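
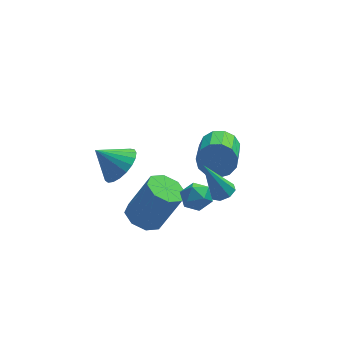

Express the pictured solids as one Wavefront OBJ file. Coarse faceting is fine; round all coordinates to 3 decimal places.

v -1.987 -1.316 -2.896
v -1.459 -0.74 -3.146
v -0.586 -0.788 -1.414
v -1.113 -1.364 -1.164
v -1.973 -0.496 -2.88
v -1.099 -0.544 -1.149
v -2.494 -0.733 -2.624
v -1.621 -0.78 -0.892
v -2.719 -1.311 -2.527
v -1.845 -1.358 -0.795
v -2.514 -1.892 -2.646
v -1.641 -1.94 -0.914
v -2.001 -2.136 -2.911
v -1.127 -2.184 -1.18
v -1.479 -1.9 -3.168
v -0.606 -1.947 -1.436
v -1.255 -1.322 -3.265
v -0.381 -1.369 -1.533
v -2.608 0.863 -1.727
v -2.046 0.576 -1.058
v -3.552 1.097 -0.833
v -1.967 0.95 -1.073
v -2 1.309 -1.201
v -2.137 1.591 -1.42
v -2.356 1.747 -1.692
v -2.619 1.75 -1.97
v -2.88 1.6 -2.206
v -3.094 1.323 -2.359
v -3.224 0.966 -2.403
v -3.247 0.591 -2.33
v -3.161 0.263 -2.153
v -2.978 0.039 -1.902
v -2.732 -0.042 -1.621
v -2.464 0.033 -1.358
v -2.222 0.252 -1.159
v -0.642 -1.671 -1.147
v -0.278 -1.395 -1.655
v 0.178 -2.385 -0.945
v 0.542 -2.109 -1.453
v 0.428 -1.752 -0.882
v -0.079 -1.311 -1.006
v -0.021 -2.469 -1.594
v -0.528 -2.028 -1.718
v 0.106 -1.889 -1.931
v 0.384 -1.445 -1.491
v -0.484 -2.335 -1.109
v -0.206 -1.891 -0.669
v 0.778 -2.951 -0.03
v 1.215 -2.728 0.144
v 0.062 -2.749 1.51
v 0.959 -2.464 -0.009
v 0.598 -2.485 -0.175
v 0.342 -2.779 -0.255
v 0.342 -3.174 -0.204
v 0.597 -3.438 -0.05
v 0.958 -3.417 0.115
v 1.214 -3.123 0.196
v 1.58 2.582 -2.781
v 2.193 2.706 -2.236
v 1.793 0.982 -1.393
v 1.18 0.858 -1.939
v 1.808 2.889 -2.045
v 1.408 1.165 -1.202
v 1.35 2.975 -2.087
v 0.95 1.251 -1.245
v 0.965 2.935 -2.35
v 0.565 1.211 -1.508
v 0.776 2.784 -2.75
v 0.376 1.06 -1.908
v 0.841 2.568 -3.16
v 0.442 0.844 -2.317
v 1.142 2.357 -3.449
v 0.742 0.633 -2.607
v 1.581 2.217 -3.527
v 1.181 0.493 -2.684
v 2.02 2.193 -3.368
v 1.62 0.469 -2.525
v 2.32 2.293 -3.022
v 1.92 0.569 -2.18
v 2.384 2.484 -2.6
v 1.984 0.76 -1.758
f 2 1 5
f 2 5 3
f 3 5 6
f 3 6 4
f 5 1 7
f 5 7 6
f 6 7 8
f 6 8 4
f 7 1 9
f 7 9 8
f 8 9 10
f 8 10 4
f 9 1 11
f 9 11 10
f 10 11 12
f 10 12 4
f 11 1 13
f 11 13 12
f 12 13 14
f 12 14 4
f 13 1 15
f 13 15 14
f 14 15 16
f 14 16 4
f 15 1 17
f 15 17 16
f 16 17 18
f 16 18 4
f 17 1 2
f 17 2 18
f 18 2 3
f 18 3 4
f 20 19 22
f 20 22 21
f 22 19 23
f 22 23 21
f 23 19 24
f 23 24 21
f 24 19 25
f 24 25 21
f 25 19 26
f 25 26 21
f 26 19 27
f 26 27 21
f 27 19 28
f 27 28 21
f 28 19 29
f 28 29 21
f 29 19 30
f 29 30 21
f 30 19 31
f 30 31 21
f 31 19 32
f 31 32 21
f 32 19 33
f 32 33 21
f 33 19 34
f 33 34 21
f 34 19 35
f 34 35 21
f 35 19 20
f 35 20 21
f 36 47 41
f 36 41 37
f 36 37 43
f 36 43 46
f 36 46 47
f 37 41 45
f 41 47 40
f 47 46 38
f 46 43 42
f 43 37 44
f 39 45 40
f 39 40 38
f 39 38 42
f 39 42 44
f 39 44 45
f 40 45 41
f 38 40 47
f 42 38 46
f 44 42 43
f 45 44 37
f 49 48 51
f 49 51 50
f 51 48 52
f 51 52 50
f 52 48 53
f 52 53 50
f 53 48 54
f 53 54 50
f 54 48 55
f 54 55 50
f 55 48 56
f 55 56 50
f 56 48 57
f 56 57 50
f 57 48 49
f 57 49 50
f 59 58 62
f 59 62 60
f 60 62 63
f 60 63 61
f 62 58 64
f 62 64 63
f 63 64 65
f 63 65 61
f 64 58 66
f 64 66 65
f 65 66 67
f 65 67 61
f 66 58 68
f 66 68 67
f 67 68 69
f 67 69 61
f 68 58 70
f 68 70 69
f 69 70 71
f 69 71 61
f 70 58 72
f 70 72 71
f 71 72 73
f 71 73 61
f 72 58 74
f 72 74 73
f 73 74 75
f 73 75 61
f 74 58 76
f 74 76 75
f 75 76 77
f 75 77 61
f 76 58 78
f 76 78 77
f 77 78 79
f 77 79 61
f 78 58 80
f 78 80 79
f 79 80 81
f 79 81 61
f 80 58 59
f 80 59 81
f 81 59 60
f 81 60 61



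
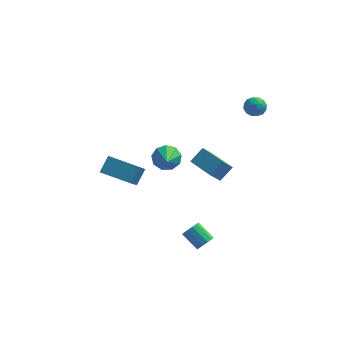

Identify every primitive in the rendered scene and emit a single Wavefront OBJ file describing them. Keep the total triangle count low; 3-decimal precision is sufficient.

v -4.441 3.524 -4.404
v -4.516 2.149 -3.095
v -4.113 4.246 -3.627
v -4.187 2.871 -2.318
v -2.733 3.109 -4.742
v -2.807 1.734 -3.433
v -2.404 3.831 -3.965
v -2.479 2.456 -2.656
v -0.449 -0.992 1.163
v 0.24 -1.069 0.854
v -0.171 -2.588 2.177
v 0.271 -0.787 1.289
v -0.035 -0.601 1.666
v -0.535 -0.598 1.808
v -0.995 -0.78 1.648
v -1.2 -1.062 1.261
v -1.053 -1.31 0.829
v -0.624 -1.411 0.553
v -0.113 -1.315 0.563
v 1.73 -2.318 -4.202
v 2.056 -1.9 -4.102
v 1.216 -1.403 -3.439
v 0.89 -1.822 -3.538
v 1.9 -1.828 -4.353
v 1.06 -1.332 -3.69
v 1.69 -1.913 -4.556
v 0.849 -1.416 -3.893
v 1.492 -2.126 -4.647
v 0.652 -1.63 -3.984
v 1.371 -2.4 -4.596
v 0.53 -1.904 -3.933
v 1.363 -2.648 -4.42
v 0.522 -2.152 -3.757
v 1.472 -2.792 -4.175
v 0.631 -2.295 -3.512
v 1.663 -2.785 -3.938
v 0.822 -2.288 -3.275
v 1.875 -2.63 -3.785
v 1.035 -2.133 -3.122
v 2.041 -2.376 -3.764
v 1.201 -1.879 -3.101
v 2.109 -2.104 -3.882
v 1.269 -1.607 -3.219
v 2.262 -1.041 -0.228
v 1.832 -1.516 0.527
v 1.092 0.064 -0.201
v 0.661 -0.411 0.554
v 2.799 -0.489 0.426
v 2.368 -0.964 1.181
v 1.628 0.616 0.453
v 1.198 0.141 1.208
v 3.309 3.902 2.324
v 3.847 3.648 2.563
v 3.033 2.972 1.957
v 3.571 2.718 2.196
v 3.108 2.92 2.592
v 3.279 3.495 2.818
v 3.601 3.125 1.702
v 3.772 3.7 1.928
v 4.028 3.168 2.179
v 3.723 3.041 2.729
v 3.157 3.579 1.791
v 2.852 3.452 2.341
v 3.602 3.857 2.476
v 3.278 2.763 2.044
v 3.006 2.882 2.277
v 3.322 2.733 2.418
v 3.268 3.767 2.626
v 3.584 3.618 2.766
v 3.15 3.19 2.783
v 3.296 3.002 1.754
v 3.612 2.853 1.894
v 3.558 3.887 2.102
v 3.874 3.738 2.243
v 3.73 3.43 1.737
v 4.025 3.425 2.391
v 3.862 2.878 2.175
v 3.88 3.117 1.884
v 3.98 3.456 2.017
v 3.845 3.351 2.714
v 3.683 2.804 2.498
v 3.411 2.923 2.731
v 3.511 3.261 2.864
v 3.952 3.068 2.488
v 3.197 3.816 2.022
v 3.035 3.269 1.806
v 3.369 3.359 1.656
v 3.469 3.697 1.789
v 3.018 3.742 2.345
v 2.855 3.195 2.129
v 2.9 3.164 2.503
v 3 3.503 2.636
v 2.928 3.552 2.032
f 2 4 1
f 5 2 1
f 1 4 3
f 3 5 1
f 2 8 4
f 6 2 5
f 6 8 2
f 4 8 3
f 7 5 3
f 3 8 7
f 7 6 5
f 8 6 7
f 10 9 12
f 10 12 11
f 12 9 13
f 12 13 11
f 13 9 14
f 13 14 11
f 14 9 15
f 14 15 11
f 15 9 16
f 15 16 11
f 16 9 17
f 16 17 11
f 17 9 18
f 17 18 11
f 18 9 19
f 18 19 11
f 19 9 10
f 19 10 11
f 21 20 24
f 21 24 22
f 22 24 25
f 22 25 23
f 24 20 26
f 24 26 25
f 25 26 27
f 25 27 23
f 26 20 28
f 26 28 27
f 27 28 29
f 27 29 23
f 28 20 30
f 28 30 29
f 29 30 31
f 29 31 23
f 30 20 32
f 30 32 31
f 31 32 33
f 31 33 23
f 32 20 34
f 32 34 33
f 33 34 35
f 33 35 23
f 34 20 36
f 34 36 35
f 35 36 37
f 35 37 23
f 36 20 38
f 36 38 37
f 37 38 39
f 37 39 23
f 38 20 40
f 38 40 39
f 39 40 41
f 39 41 23
f 40 20 42
f 40 42 41
f 41 42 43
f 41 43 23
f 42 20 21
f 42 21 43
f 43 21 22
f 43 22 23
f 45 47 44
f 48 45 44
f 44 47 46
f 46 48 44
f 45 51 47
f 49 45 48
f 49 51 45
f 47 51 46
f 50 48 46
f 46 51 50
f 50 49 48
f 51 49 50
f 52 89 68
f 89 63 92
f 68 92 57
f 89 92 68
f 52 68 64
f 68 57 69
f 64 69 53
f 68 69 64
f 52 64 73
f 64 53 74
f 73 74 59
f 64 74 73
f 52 73 85
f 73 59 88
f 85 88 62
f 73 88 85
f 52 85 89
f 85 62 93
f 89 93 63
f 85 93 89
f 53 69 80
f 69 57 83
f 80 83 61
f 69 83 80
f 57 92 70
f 92 63 91
f 70 91 56
f 92 91 70
f 63 93 90
f 93 62 86
f 90 86 54
f 93 86 90
f 62 88 87
f 88 59 75
f 87 75 58
f 88 75 87
f 59 74 79
f 74 53 76
f 79 76 60
f 74 76 79
f 55 81 67
f 81 61 82
f 67 82 56
f 81 82 67
f 55 67 65
f 67 56 66
f 65 66 54
f 67 66 65
f 55 65 72
f 65 54 71
f 72 71 58
f 65 71 72
f 55 72 77
f 72 58 78
f 77 78 60
f 72 78 77
f 55 77 81
f 77 60 84
f 81 84 61
f 77 84 81
f 56 82 70
f 82 61 83
f 70 83 57
f 82 83 70
f 54 66 90
f 66 56 91
f 90 91 63
f 66 91 90
f 58 71 87
f 71 54 86
f 87 86 62
f 71 86 87
f 60 78 79
f 78 58 75
f 79 75 59
f 78 75 79
f 61 84 80
f 84 60 76
f 80 76 53
f 84 76 80



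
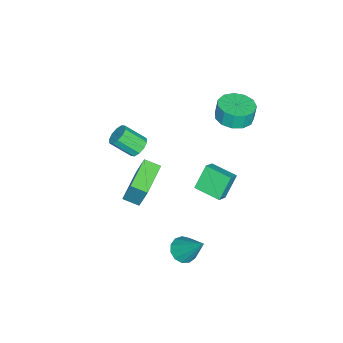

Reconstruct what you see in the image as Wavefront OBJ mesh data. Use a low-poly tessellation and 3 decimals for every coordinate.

v 2.993 2.536 -2.367
v 3.764 2.333 -2.428
v 3.447 3.784 -0.753
v 3.707 2.695 -2.691
v 3.422 3.006 -2.851
v 3.002 3.168 -2.858
v 2.578 3.129 -2.709
v 2.286 2.902 -2.451
v 2.218 2.559 -2.166
v 2.396 2.209 -1.946
v 2.764 1.962 -1.859
v 3.204 1.898 -1.933
v 3.577 2.036 -2.145
v -0.299 -1.415 -0.489
v -0.04 -0.828 1.193
v -0.364 -0.507 -0.795
v -0.105 0.079 0.887
v 1.685 -1.379 -0.807
v 1.944 -0.793 0.875
v 1.62 -0.472 -1.113
v 1.879 0.115 0.569
v -1.389 -1.683 0.585
v -1.083 -1.245 1.005
v -0.824 -2.359 1.976
v -1.131 -2.797 1.555
v -1.491 -1.255 1.103
v -1.233 -2.369 2.074
v -1.861 -1.428 1.003
v -1.603 -2.542 1.973
v -2.05 -1.699 0.743
v -1.792 -2.813 1.714
v -1.987 -1.963 0.422
v -1.729 -3.077 1.393
v -1.696 -2.121 0.164
v -1.437 -3.235 1.135
v -1.287 -2.111 0.066
v -1.029 -3.225 1.037
v -0.917 -1.938 0.167
v -0.659 -3.052 1.137
v -0.728 -1.667 0.426
v -0.47 -2.781 1.397
v -0.791 -1.403 0.747
v -0.533 -2.517 1.718
v -3.855 2.758 2.551
v -3.228 1.929 2.703
v -3.338 2.034 3.722
v -3.965 2.862 3.569
v -2.876 2.405 2.693
v -2.986 2.509 3.711
v -2.835 2.992 2.637
v -2.945 3.097 3.656
v -3.118 3.505 2.554
v -3.228 3.61 3.572
v -3.635 3.781 2.469
v -3.745 3.886 3.488
v -4.221 3.732 2.411
v -4.331 3.836 3.43
v -4.692 3.373 2.397
v -4.802 3.478 3.416
v -4.896 2.819 2.432
v -5.006 2.924 3.45
v -4.77 2.246 2.504
v -4.881 2.35 3.523
v -4.354 1.835 2.591
v -4.464 1.939 3.61
v -3.779 1.717 2.666
v -3.889 1.821 3.684
v 0.9 3.248 3.419
v 1.582 3.168 3.903
v 1.19 4.679 3.246
v 1.872 4.599 3.73
v 1.708 2.941 2.23
v 2.39 2.861 2.714
v 1.998 4.372 2.057
v 2.68 4.292 2.541
f 2 1 4
f 2 4 3
f 4 1 5
f 4 5 3
f 5 1 6
f 5 6 3
f 6 1 7
f 6 7 3
f 7 1 8
f 7 8 3
f 8 1 9
f 8 9 3
f 9 1 10
f 9 10 3
f 10 1 11
f 10 11 3
f 11 1 12
f 11 12 3
f 12 1 13
f 12 13 3
f 13 1 2
f 13 2 3
f 15 17 14
f 18 15 14
f 14 17 16
f 16 18 14
f 15 21 17
f 19 15 18
f 19 21 15
f 17 21 16
f 20 18 16
f 16 21 20
f 20 19 18
f 21 19 20
f 23 22 26
f 23 26 24
f 24 26 27
f 24 27 25
f 26 22 28
f 26 28 27
f 27 28 29
f 27 29 25
f 28 22 30
f 28 30 29
f 29 30 31
f 29 31 25
f 30 22 32
f 30 32 31
f 31 32 33
f 31 33 25
f 32 22 34
f 32 34 33
f 33 34 35
f 33 35 25
f 34 22 36
f 34 36 35
f 35 36 37
f 35 37 25
f 36 22 38
f 36 38 37
f 37 38 39
f 37 39 25
f 38 22 40
f 38 40 39
f 39 40 41
f 39 41 25
f 40 22 42
f 40 42 41
f 41 42 43
f 41 43 25
f 42 22 23
f 42 23 43
f 43 23 24
f 43 24 25
f 45 44 48
f 45 48 46
f 46 48 49
f 46 49 47
f 48 44 50
f 48 50 49
f 49 50 51
f 49 51 47
f 50 44 52
f 50 52 51
f 51 52 53
f 51 53 47
f 52 44 54
f 52 54 53
f 53 54 55
f 53 55 47
f 54 44 56
f 54 56 55
f 55 56 57
f 55 57 47
f 56 44 58
f 56 58 57
f 57 58 59
f 57 59 47
f 58 44 60
f 58 60 59
f 59 60 61
f 59 61 47
f 60 44 62
f 60 62 61
f 61 62 63
f 61 63 47
f 62 44 64
f 62 64 63
f 63 64 65
f 63 65 47
f 64 44 66
f 64 66 65
f 65 66 67
f 65 67 47
f 66 44 45
f 66 45 67
f 67 45 46
f 67 46 47
f 69 71 68
f 72 69 68
f 68 71 70
f 70 72 68
f 69 75 71
f 73 69 72
f 73 75 69
f 71 75 70
f 74 72 70
f 70 75 74
f 74 73 72
f 75 73 74



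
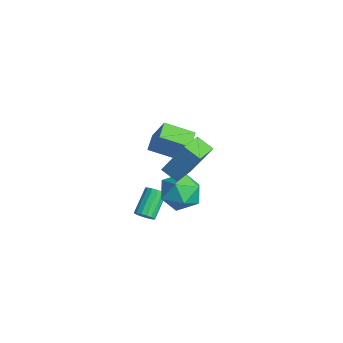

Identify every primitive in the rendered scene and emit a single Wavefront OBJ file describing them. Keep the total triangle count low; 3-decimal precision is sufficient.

v 0.922 -3.286 2.805
v 1.481 -2.337 4.639
v 1.665 -2.757 2.305
v 2.224 -1.807 4.139
v 1.896 -4.393 3.081
v 2.455 -3.443 4.915
v 2.639 -3.863 2.581
v 3.198 -2.914 4.415
v -3.364 -1.358 -0.928
v -4.083 -2.807 -0.235
v -4.184 -0.768 -0.546
v -4.903 -2.217 0.147
v -2.397 -1.063 0.693
v -3.116 -2.512 1.386
v -3.217 -0.473 1.075
v -3.936 -1.922 1.768
v 0.331 -2.952 0.648
v 1.068 -2.778 -0.295
v 1.832 -3.642 1.695
v 2.569 -3.468 0.752
v 2.108 -2.519 1.342
v 1.18 -2.092 0.694
v 1.72 -4.328 0.706
v 0.792 -3.901 0.058
v 1.927 -3.629 -0.259
v 2.166 -2.511 0.134
v 0.734 -3.909 1.266
v 0.973 -2.791 1.659
v -1.301 -4.076 -3.095
v -0.87 -3.687 -3.095
v -1.749 -2.715 -2.045
v -2.179 -3.104 -2.045
v -1.05 -3.605 -3.322
v -1.929 -2.632 -2.271
v -1.296 -3.649 -3.487
v -2.175 -2.676 -2.436
v -1.544 -3.807 -3.548
v -2.423 -2.835 -2.497
v -1.726 -4.038 -3.487
v -2.605 -3.065 -2.436
v -1.795 -4.278 -3.322
v -2.674 -3.306 -2.271
v -1.731 -4.465 -3.095
v -2.61 -3.493 -2.045
v -1.551 -4.548 -2.869
v -2.43 -3.575 -1.818
v -1.305 -4.504 -2.704
v -2.184 -3.531 -1.653
v -1.057 -4.345 -2.643
v -1.936 -3.373 -1.592
v -0.875 -4.115 -2.704
v -1.754 -3.142 -1.653
v -0.806 -3.874 -2.869
v -1.685 -2.902 -1.818
f 2 4 1
f 5 2 1
f 1 4 3
f 3 5 1
f 2 8 4
f 6 2 5
f 6 8 2
f 4 8 3
f 7 5 3
f 3 8 7
f 7 6 5
f 8 6 7
f 10 12 9
f 13 10 9
f 9 12 11
f 11 13 9
f 10 16 12
f 14 10 13
f 14 16 10
f 12 16 11
f 15 13 11
f 11 16 15
f 15 14 13
f 16 14 15
f 17 28 22
f 17 22 18
f 17 18 24
f 17 24 27
f 17 27 28
f 18 22 26
f 22 28 21
f 28 27 19
f 27 24 23
f 24 18 25
f 20 26 21
f 20 21 19
f 20 19 23
f 20 23 25
f 20 25 26
f 21 26 22
f 19 21 28
f 23 19 27
f 25 23 24
f 26 25 18
f 30 29 33
f 30 33 31
f 31 33 34
f 31 34 32
f 33 29 35
f 33 35 34
f 34 35 36
f 34 36 32
f 35 29 37
f 35 37 36
f 36 37 38
f 36 38 32
f 37 29 39
f 37 39 38
f 38 39 40
f 38 40 32
f 39 29 41
f 39 41 40
f 40 41 42
f 40 42 32
f 41 29 43
f 41 43 42
f 42 43 44
f 42 44 32
f 43 29 45
f 43 45 44
f 44 45 46
f 44 46 32
f 45 29 47
f 45 47 46
f 46 47 48
f 46 48 32
f 47 29 49
f 47 49 48
f 48 49 50
f 48 50 32
f 49 29 51
f 49 51 50
f 50 51 52
f 50 52 32
f 51 29 53
f 51 53 52
f 52 53 54
f 52 54 32
f 53 29 30
f 53 30 54
f 54 30 31
f 54 31 32



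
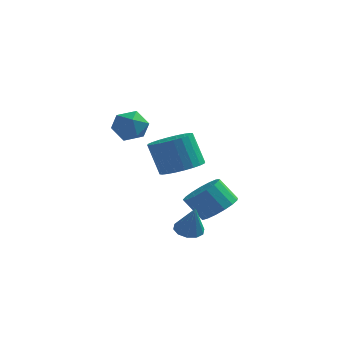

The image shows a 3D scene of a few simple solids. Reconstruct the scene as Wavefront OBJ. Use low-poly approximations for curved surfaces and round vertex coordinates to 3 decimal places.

v 1.999 1.213 -4.212
v 2.714 0.715 -3.608
v 1.817 0.789 -2.484
v 1.101 1.287 -3.088
v 2.827 1.206 -3.55
v 1.93 1.281 -2.426
v 2.75 1.699 -3.644
v 1.853 1.773 -2.52
v 2.501 2.08 -3.868
v 1.604 2.155 -2.744
v 2.137 2.263 -4.171
v 1.24 2.337 -3.047
v 1.742 2.205 -4.483
v 0.844 2.279 -3.359
v 1.405 1.92 -4.733
v 0.507 1.994 -3.609
v 1.204 1.473 -4.864
v 0.307 1.547 -3.74
v 1.185 0.966 -4.845
v 0.288 1.04 -3.721
v 1.353 0.516 -4.682
v 0.456 0.59 -3.558
v 1.668 0.225 -4.41
v 0.771 0.3 -3.287
v 2.06 0.161 -4.094
v 1.162 0.235 -2.97
v 2.437 0.338 -3.804
v 1.54 0.412 -2.68
v -1.814 -0.862 1.221
v -0.96 -1.267 1.168
v -2.1 -1.633 2.512
v -1.246 -2.038 2.459
v -1.32 -1.114 2.648
v -1.144 -0.637 1.85
v -1.916 -2.263 1.83
v -1.74 -1.786 1.032
v -1.024 -2.133 1.544
v -0.655 -1.423 2.05
v -2.405 -1.477 1.63
v -2.036 -0.767 2.136
v 0.998 -0.721 -4.745
v 1.476 -1.212 -4.996
v 1.402 -1.119 -3.195
v 1.692 -0.819 -4.951
v 1.643 -0.388 -4.827
v 1.348 -0.084 -4.672
v 0.919 -0.023 -4.544
v 0.521 -0.229 -4.494
v 0.305 -0.622 -4.539
v 0.354 -1.053 -4.663
v 0.649 -1.357 -4.818
v 1.078 -1.418 -4.945
v 0.58 -0.248 -1.098
v 1.316 0.543 -0.955
v 0.657 0.859 0.7
v -0.08 0.068 0.558
v 0.993 0.76 -1.126
v 0.333 1.076 0.53
v 0.607 0.824 -1.292
v -0.053 1.14 0.364
v 0.216 0.725 -1.428
v -0.443 1.041 0.227
v -0.119 0.477 -1.515
v -0.778 0.794 0.141
v -0.347 0.12 -1.537
v -1.007 0.436 0.118
v -0.435 -0.294 -1.493
v -1.094 0.022 0.162
v -0.368 -0.701 -1.389
v -1.028 -0.385 0.267
v -0.157 -1.039 -1.24
v -0.816 -0.723 0.415
v 0.167 -1.256 -1.07
v -0.493 -0.94 0.586
v 0.553 -1.32 -0.904
v -0.107 -1.004 0.752
v 0.943 -1.221 -0.767
v 0.284 -0.905 0.888
v 1.278 -0.974 -0.681
v 0.619 -0.657 0.975
v 1.507 -0.616 -0.658
v 0.847 -0.3 0.997
v 1.594 -0.202 -0.702
v 0.935 0.114 0.953
v 1.528 0.205 -0.807
v 0.868 0.521 0.849
f 2 1 5
f 2 5 3
f 3 5 6
f 3 6 4
f 5 1 7
f 5 7 6
f 6 7 8
f 6 8 4
f 7 1 9
f 7 9 8
f 8 9 10
f 8 10 4
f 9 1 11
f 9 11 10
f 10 11 12
f 10 12 4
f 11 1 13
f 11 13 12
f 12 13 14
f 12 14 4
f 13 1 15
f 13 15 14
f 14 15 16
f 14 16 4
f 15 1 17
f 15 17 16
f 16 17 18
f 16 18 4
f 17 1 19
f 17 19 18
f 18 19 20
f 18 20 4
f 19 1 21
f 19 21 20
f 20 21 22
f 20 22 4
f 21 1 23
f 21 23 22
f 22 23 24
f 22 24 4
f 23 1 25
f 23 25 24
f 24 25 26
f 24 26 4
f 25 1 27
f 25 27 26
f 26 27 28
f 26 28 4
f 27 1 2
f 27 2 28
f 28 2 3
f 28 3 4
f 29 40 34
f 29 34 30
f 29 30 36
f 29 36 39
f 29 39 40
f 30 34 38
f 34 40 33
f 40 39 31
f 39 36 35
f 36 30 37
f 32 38 33
f 32 33 31
f 32 31 35
f 32 35 37
f 32 37 38
f 33 38 34
f 31 33 40
f 35 31 39
f 37 35 36
f 38 37 30
f 42 41 44
f 42 44 43
f 44 41 45
f 44 45 43
f 45 41 46
f 45 46 43
f 46 41 47
f 46 47 43
f 47 41 48
f 47 48 43
f 48 41 49
f 48 49 43
f 49 41 50
f 49 50 43
f 50 41 51
f 50 51 43
f 51 41 52
f 51 52 43
f 52 41 42
f 52 42 43
f 54 53 57
f 54 57 55
f 55 57 58
f 55 58 56
f 57 53 59
f 57 59 58
f 58 59 60
f 58 60 56
f 59 53 61
f 59 61 60
f 60 61 62
f 60 62 56
f 61 53 63
f 61 63 62
f 62 63 64
f 62 64 56
f 63 53 65
f 63 65 64
f 64 65 66
f 64 66 56
f 65 53 67
f 65 67 66
f 66 67 68
f 66 68 56
f 67 53 69
f 67 69 68
f 68 69 70
f 68 70 56
f 69 53 71
f 69 71 70
f 70 71 72
f 70 72 56
f 71 53 73
f 71 73 72
f 72 73 74
f 72 74 56
f 73 53 75
f 73 75 74
f 74 75 76
f 74 76 56
f 75 53 77
f 75 77 76
f 76 77 78
f 76 78 56
f 77 53 79
f 77 79 78
f 78 79 80
f 78 80 56
f 79 53 81
f 79 81 80
f 80 81 82
f 80 82 56
f 81 53 83
f 81 83 82
f 82 83 84
f 82 84 56
f 83 53 85
f 83 85 84
f 84 85 86
f 84 86 56
f 85 53 54
f 85 54 86
f 86 54 55
f 86 55 56



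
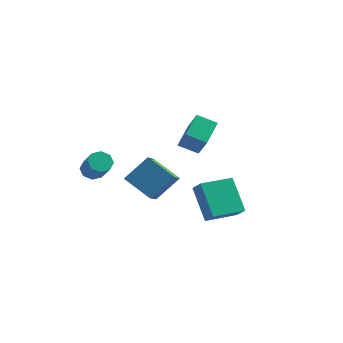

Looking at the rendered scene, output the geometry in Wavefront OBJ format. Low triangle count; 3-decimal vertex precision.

v 1.341 -2.784 1.869
v 1.892 -3.31 2.648
v 2.698 -1.549 1.741
v 3.25 -2.074 2.52
v 2.31 -4.006 0.36
v 2.862 -4.531 1.139
v 3.668 -2.77 0.232
v 4.219 -3.296 1.011
v -3.962 -2.848 2.438
v -3.358 -2.556 2.28
v -2.653 -3.36 3.483
v -3.258 -3.652 3.642
v -3.633 -2.272 2.63
v -2.929 -3.077 3.834
v -4.101 -2.326 2.868
v -3.397 -3.131 4.072
v -4.488 -2.686 2.855
v -3.784 -3.49 4.058
v -4.567 -3.14 2.597
v -3.862 -3.944 3.8
v -4.291 -3.423 2.246
v -3.587 -4.228 3.45
v -3.823 -3.369 2.008
v -3.119 -4.174 3.212
v -3.436 -3.01 2.022
v -2.732 -3.814 3.225
v 0.362 2.273 1.205
v -0.784 2.206 1.7
v 0.572 3.758 1.893
v -0.574 3.691 2.388
v 1.014 1.529 2.612
v -0.132 1.462 3.107
v 1.224 3.014 3.3
v 0.078 2.947 3.795
v -0.953 -2.635 0.594
v -2.504 -2.129 1.509
v -1.121 -0.892 -0.654
v -2.671 -0.386 0.262
v 0.071 -1.674 1.798
v -1.479 -1.168 2.714
v -0.096 0.069 0.551
v -1.647 0.575 1.466
f 2 4 1
f 5 2 1
f 1 4 3
f 3 5 1
f 2 8 4
f 6 2 5
f 6 8 2
f 4 8 3
f 7 5 3
f 3 8 7
f 7 6 5
f 8 6 7
f 10 9 13
f 10 13 11
f 11 13 14
f 11 14 12
f 13 9 15
f 13 15 14
f 14 15 16
f 14 16 12
f 15 9 17
f 15 17 16
f 16 17 18
f 16 18 12
f 17 9 19
f 17 19 18
f 18 19 20
f 18 20 12
f 19 9 21
f 19 21 20
f 20 21 22
f 20 22 12
f 21 9 23
f 21 23 22
f 22 23 24
f 22 24 12
f 23 9 25
f 23 25 24
f 24 25 26
f 24 26 12
f 25 9 10
f 25 10 26
f 26 10 11
f 26 11 12
f 28 30 27
f 31 28 27
f 27 30 29
f 29 31 27
f 28 34 30
f 32 28 31
f 32 34 28
f 30 34 29
f 33 31 29
f 29 34 33
f 33 32 31
f 34 32 33
f 36 38 35
f 39 36 35
f 35 38 37
f 37 39 35
f 36 42 38
f 40 36 39
f 40 42 36
f 38 42 37
f 41 39 37
f 37 42 41
f 41 40 39
f 42 40 41



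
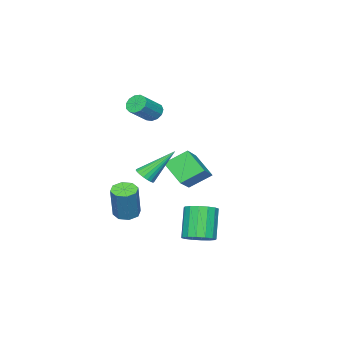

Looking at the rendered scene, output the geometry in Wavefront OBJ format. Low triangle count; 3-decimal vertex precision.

v 0.622 -2.71 -1.68
v 1.211 -2.696 -1.873
v 1.747 -2.395 -0.213
v 1.158 -2.41 -0.02
v 1.006 -2.268 -1.884
v 1.541 -1.967 -0.224
v 0.576 -2.1 -1.776
v 1.111 -1.799 -0.116
v 0.173 -2.289 -1.611
v 0.708 -1.988 0.049
v 0.033 -2.725 -1.487
v 0.569 -2.424 0.173
v 0.239 -3.153 -1.476
v 0.774 -2.852 0.184
v 0.669 -3.321 -1.584
v 1.204 -3.02 0.076
v 1.072 -3.132 -1.749
v 1.607 -2.831 -0.089
v -3.858 -2.234 0.551
v -2.26 -1.52 1.499
v -3.742 -1.22 -0.408
v -2.145 -0.506 0.54
v -3.095 -2.994 -0.16
v -1.498 -2.28 0.788
v -2.98 -1.98 -1.119
v -1.382 -1.266 -0.171
v 0.377 1.045 -2.377
v 0.962 1.34 -1.991
v 0.208 0.91 -0.518
v -0.377 0.615 -0.903
v 0.708 1.637 -2.034
v -0.046 1.207 -0.561
v 0.366 1.776 -2.169
v -0.389 1.346 -0.696
v 0.026 1.719 -2.36
v -0.728 1.289 -0.886
v -0.219 1.481 -2.555
v -0.974 1.051 -1.081
v -0.305 1.127 -2.702
v -1.059 0.697 -1.229
v -0.208 0.75 -2.762
v -0.962 0.32 -1.289
v 0.046 0.453 -2.719
v -0.708 0.023 -1.246
v 0.389 0.314 -2.584
v -0.366 -0.116 -1.111
v 0.728 0.371 -2.394
v -0.026 -0.059 -0.92
v 0.974 0.609 -2.199
v 0.219 0.179 -0.725
v 1.059 0.963 -2.051
v 0.305 0.533 -0.578
v -0.215 -2.347 0.378
v 0.237 -2.083 0.513
v -1.185 -1.413 1.802
v 0.146 -1.945 0.361
v -0.007 -1.877 0.212
v -0.196 -1.89 0.091
v -0.388 -1.981 0.02
v -0.55 -2.136 0.011
v -0.655 -2.328 0.065
v -0.683 -2.522 0.174
v -0.63 -2.686 0.318
v -0.505 -2.792 0.472
v -0.33 -2.821 0.61
v -0.136 -2.767 0.707
v 0.046 -2.641 0.748
v 0.182 -2.464 0.725
v 0.25 -2.267 0.642
v -2.492 -3.64 3.366
v -2.172 -3.467 2.94
v -1.068 -3.566 3.728
v -1.388 -3.74 4.154
v -2.26 -3.208 3.096
v -1.157 -3.307 3.885
v -2.422 -3.086 3.338
v -1.318 -3.185 4.126
v -2.606 -3.14 3.588
v -1.502 -3.239 4.377
v -2.754 -3.353 3.768
v -1.65 -3.452 4.557
v -2.818 -3.657 3.82
v -1.715 -3.756 4.609
v -2.779 -3.956 3.728
v -1.676 -4.055 4.517
v -2.649 -4.155 3.521
v -1.545 -4.254 4.309
v -2.469 -4.191 3.264
v -1.365 -4.29 4.053
v -2.296 -4.052 3.04
v -1.192 -4.151 3.828
v -2.185 -3.782 2.919
v -1.082 -3.881 3.708
f 2 1 5
f 2 5 3
f 3 5 6
f 3 6 4
f 5 1 7
f 5 7 6
f 6 7 8
f 6 8 4
f 7 1 9
f 7 9 8
f 8 9 10
f 8 10 4
f 9 1 11
f 9 11 10
f 10 11 12
f 10 12 4
f 11 1 13
f 11 13 12
f 12 13 14
f 12 14 4
f 13 1 15
f 13 15 14
f 14 15 16
f 14 16 4
f 15 1 17
f 15 17 16
f 16 17 18
f 16 18 4
f 17 1 2
f 17 2 18
f 18 2 3
f 18 3 4
f 20 22 19
f 23 20 19
f 19 22 21
f 21 23 19
f 20 26 22
f 24 20 23
f 24 26 20
f 22 26 21
f 25 23 21
f 21 26 25
f 25 24 23
f 26 24 25
f 28 27 31
f 28 31 29
f 29 31 32
f 29 32 30
f 31 27 33
f 31 33 32
f 32 33 34
f 32 34 30
f 33 27 35
f 33 35 34
f 34 35 36
f 34 36 30
f 35 27 37
f 35 37 36
f 36 37 38
f 36 38 30
f 37 27 39
f 37 39 38
f 38 39 40
f 38 40 30
f 39 27 41
f 39 41 40
f 40 41 42
f 40 42 30
f 41 27 43
f 41 43 42
f 42 43 44
f 42 44 30
f 43 27 45
f 43 45 44
f 44 45 46
f 44 46 30
f 45 27 47
f 45 47 46
f 46 47 48
f 46 48 30
f 47 27 49
f 47 49 48
f 48 49 50
f 48 50 30
f 49 27 51
f 49 51 50
f 50 51 52
f 50 52 30
f 51 27 28
f 51 28 52
f 52 28 29
f 52 29 30
f 54 53 56
f 54 56 55
f 56 53 57
f 56 57 55
f 57 53 58
f 57 58 55
f 58 53 59
f 58 59 55
f 59 53 60
f 59 60 55
f 60 53 61
f 60 61 55
f 61 53 62
f 61 62 55
f 62 53 63
f 62 63 55
f 63 53 64
f 63 64 55
f 64 53 65
f 64 65 55
f 65 53 66
f 65 66 55
f 66 53 67
f 66 67 55
f 67 53 68
f 67 68 55
f 68 53 69
f 68 69 55
f 69 53 54
f 69 54 55
f 71 70 74
f 71 74 72
f 72 74 75
f 72 75 73
f 74 70 76
f 74 76 75
f 75 76 77
f 75 77 73
f 76 70 78
f 76 78 77
f 77 78 79
f 77 79 73
f 78 70 80
f 78 80 79
f 79 80 81
f 79 81 73
f 80 70 82
f 80 82 81
f 81 82 83
f 81 83 73
f 82 70 84
f 82 84 83
f 83 84 85
f 83 85 73
f 84 70 86
f 84 86 85
f 85 86 87
f 85 87 73
f 86 70 88
f 86 88 87
f 87 88 89
f 87 89 73
f 88 70 90
f 88 90 89
f 89 90 91
f 89 91 73
f 90 70 92
f 90 92 91
f 91 92 93
f 91 93 73
f 92 70 71
f 92 71 93
f 93 71 72
f 93 72 73



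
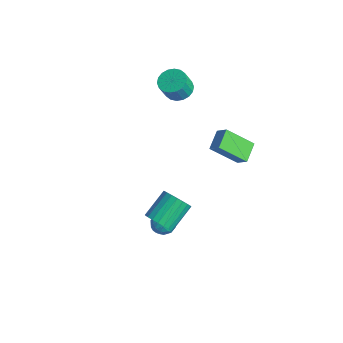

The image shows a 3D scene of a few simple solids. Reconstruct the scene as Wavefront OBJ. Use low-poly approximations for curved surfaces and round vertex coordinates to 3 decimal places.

v 3.07 -3.649 -0.183
v 3.912 -3.533 0.002
v 3.493 -2.155 1.047
v 2.65 -2.271 0.863
v 3.87 -3.324 -0.29
v 3.45 -1.946 0.755
v 3.689 -3.172 -0.564
v 3.269 -1.793 0.481
v 3.401 -3.101 -0.772
v 2.982 -1.723 0.274
v 3.056 -3.126 -0.878
v 2.637 -1.748 0.168
v 2.713 -3.241 -0.864
v 2.294 -1.863 0.182
v 2.432 -3.427 -0.732
v 2.013 -2.048 0.314
v 2.261 -3.651 -0.505
v 1.842 -2.273 0.541
v 2.23 -3.875 -0.222
v 1.811 -2.496 0.823
v 2.344 -4.059 0.067
v 1.925 -2.681 1.113
v 2.584 -4.173 0.313
v 2.164 -2.795 1.359
v 2.907 -4.196 0.474
v 2.488 -2.818 1.519
v 3.259 -4.125 0.521
v 2.839 -2.747 1.566
v 3.578 -3.971 0.446
v 3.158 -2.593 1.491
v 3.809 -3.762 0.262
v 3.389 -2.384 1.308
v -4.018 1.682 3.043
v -3.3 2.144 3.146
v -3.104 1.579 4.301
v -3.822 1.118 4.197
v -3.568 2.368 3.302
v -3.372 1.804 4.456
v -3.926 2.456 3.406
v -3.73 1.892 4.56
v -4.301 2.392 3.438
v -4.106 1.827 4.592
v -4.621 2.186 3.391
v -4.425 1.622 4.546
v -4.821 1.881 3.276
v -4.626 1.317 4.431
v -4.862 1.537 3.115
v -4.667 0.972 4.269
v -4.736 1.221 2.939
v -4.54 0.656 4.094
v -4.468 0.996 2.784
v -4.272 0.432 3.938
v -4.11 0.908 2.68
v -3.914 0.344 3.834
v -3.734 0.973 2.648
v -3.539 0.408 3.802
v -3.415 1.178 2.694
v -3.219 0.614 3.849
v -3.214 1.483 2.809
v -3.019 0.919 3.964
v -3.173 1.828 2.971
v -2.978 1.263 4.125
v -0.233 -1.382 -3.759
v 0.407 -1.235 -3.382
v 0.253 -2.425 -4.178
v 0.893 -2.278 -3.801
v 0.262 -2.45 -3.421
v -0.039 -1.805 -3.162
v 0.699 -1.855 -4.398
v 0.398 -1.21 -4.139
v 0.983 -1.527 -3.778
v 0.713 -1.895 -3.174
v -0.053 -1.765 -4.386
v -0.323 -2.133 -3.782
v 0.044 -1.217 -3.534
v 0.616 -2.443 -4.026
v 0.244 -2.545 -3.803
v 0.621 -2.458 -3.581
v -0.218 -1.552 -3.404
v 0.159 -1.466 -3.183
v 0.073 -2.18 -3.206
v 0.501 -2.194 -4.377
v 0.878 -2.108 -4.156
v 0.039 -1.202 -3.979
v 0.416 -1.115 -3.757
v 0.587 -1.48 -4.354
v 0.759 -1.302 -3.545
v 1.045 -1.915 -3.791
v 0.931 -1.666 -4.142
v 0.754 -1.287 -3.99
v 0.6 -1.518 -3.19
v 0.886 -2.132 -3.436
v 0.515 -2.233 -3.213
v 0.338 -1.854 -3.06
v 0.939 -1.69 -3.422
v -0.226 -1.528 -4.124
v 0.06 -2.142 -4.37
v 0.322 -1.806 -4.5
v 0.145 -1.427 -4.347
v -0.385 -1.745 -3.769
v -0.099 -2.358 -4.015
v -0.094 -2.373 -3.57
v -0.271 -1.994 -3.418
v -0.279 -1.97 -4.138
v 0.245 1.569 2.834
v 0.895 1.76 3.396
v 0.962 2.9 1.555
v 1.612 3.09 2.117
v 0.968 0.67 2.303
v 1.618 0.86 2.865
v 1.685 2 1.024
v 2.335 2.191 1.586
f 2 1 5
f 2 5 3
f 3 5 6
f 3 6 4
f 5 1 7
f 5 7 6
f 6 7 8
f 6 8 4
f 7 1 9
f 7 9 8
f 8 9 10
f 8 10 4
f 9 1 11
f 9 11 10
f 10 11 12
f 10 12 4
f 11 1 13
f 11 13 12
f 12 13 14
f 12 14 4
f 13 1 15
f 13 15 14
f 14 15 16
f 14 16 4
f 15 1 17
f 15 17 16
f 16 17 18
f 16 18 4
f 17 1 19
f 17 19 18
f 18 19 20
f 18 20 4
f 19 1 21
f 19 21 20
f 20 21 22
f 20 22 4
f 21 1 23
f 21 23 22
f 22 23 24
f 22 24 4
f 23 1 25
f 23 25 24
f 24 25 26
f 24 26 4
f 25 1 27
f 25 27 26
f 26 27 28
f 26 28 4
f 27 1 29
f 27 29 28
f 28 29 30
f 28 30 4
f 29 1 31
f 29 31 30
f 30 31 32
f 30 32 4
f 31 1 2
f 31 2 32
f 32 2 3
f 32 3 4
f 34 33 37
f 34 37 35
f 35 37 38
f 35 38 36
f 37 33 39
f 37 39 38
f 38 39 40
f 38 40 36
f 39 33 41
f 39 41 40
f 40 41 42
f 40 42 36
f 41 33 43
f 41 43 42
f 42 43 44
f 42 44 36
f 43 33 45
f 43 45 44
f 44 45 46
f 44 46 36
f 45 33 47
f 45 47 46
f 46 47 48
f 46 48 36
f 47 33 49
f 47 49 48
f 48 49 50
f 48 50 36
f 49 33 51
f 49 51 50
f 50 51 52
f 50 52 36
f 51 33 53
f 51 53 52
f 52 53 54
f 52 54 36
f 53 33 55
f 53 55 54
f 54 55 56
f 54 56 36
f 55 33 57
f 55 57 56
f 56 57 58
f 56 58 36
f 57 33 59
f 57 59 58
f 58 59 60
f 58 60 36
f 59 33 61
f 59 61 60
f 60 61 62
f 60 62 36
f 61 33 34
f 61 34 62
f 62 34 35
f 62 35 36
f 63 100 79
f 100 74 103
f 79 103 68
f 100 103 79
f 63 79 75
f 79 68 80
f 75 80 64
f 79 80 75
f 63 75 84
f 75 64 85
f 84 85 70
f 75 85 84
f 63 84 96
f 84 70 99
f 96 99 73
f 84 99 96
f 63 96 100
f 96 73 104
f 100 104 74
f 96 104 100
f 64 80 91
f 80 68 94
f 91 94 72
f 80 94 91
f 68 103 81
f 103 74 102
f 81 102 67
f 103 102 81
f 74 104 101
f 104 73 97
f 101 97 65
f 104 97 101
f 73 99 98
f 99 70 86
f 98 86 69
f 99 86 98
f 70 85 90
f 85 64 87
f 90 87 71
f 85 87 90
f 66 92 78
f 92 72 93
f 78 93 67
f 92 93 78
f 66 78 76
f 78 67 77
f 76 77 65
f 78 77 76
f 66 76 83
f 76 65 82
f 83 82 69
f 76 82 83
f 66 83 88
f 83 69 89
f 88 89 71
f 83 89 88
f 66 88 92
f 88 71 95
f 92 95 72
f 88 95 92
f 67 93 81
f 93 72 94
f 81 94 68
f 93 94 81
f 65 77 101
f 77 67 102
f 101 102 74
f 77 102 101
f 69 82 98
f 82 65 97
f 98 97 73
f 82 97 98
f 71 89 90
f 89 69 86
f 90 86 70
f 89 86 90
f 72 95 91
f 95 71 87
f 91 87 64
f 95 87 91
f 106 108 105
f 109 106 105
f 105 108 107
f 107 109 105
f 106 112 108
f 110 106 109
f 110 112 106
f 108 112 107
f 111 109 107
f 107 112 111
f 111 110 109
f 112 110 111



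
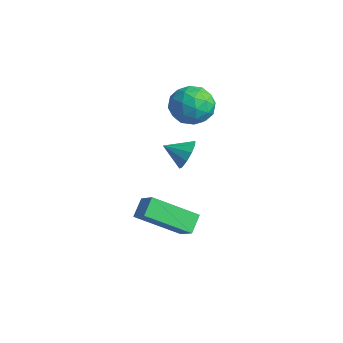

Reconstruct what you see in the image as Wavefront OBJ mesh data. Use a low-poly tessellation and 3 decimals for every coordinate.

v -2.762 4.184 -3.296
v -2.25 4.044 -2.78
v -3.418 3.456 -2.844
v -2.518 4.381 -2.625
v -2.879 4.643 -2.727
v -3.195 4.73 -3.046
v -3.346 4.608 -3.461
v -3.273 4.325 -3.812
v -3.005 3.988 -3.967
v -2.644 3.726 -3.865
v -2.328 3.639 -3.546
v -2.178 3.761 -3.131
v 1.276 -0.959 -2.038
v 0.902 -0.364 -1.525
v 2.157 0.529 -3.12
v 1.783 1.124 -2.607
v 2.037 -0.984 -1.453
v 1.663 -0.389 -0.94
v 2.918 0.504 -2.535
v 2.544 1.099 -2.022
v -3.006 4.331 0.25
v -2.241 4.876 -0.059
v -2.059 3.044 0.319
v -1.294 3.589 0.01
v -1.675 3.737 0.91
v -2.261 4.533 0.867
v -2.039 3.387 -0.607
v -2.625 4.183 -0.65
v -1.644 4.293 -0.589
v -1.419 4.509 0.349
v -2.881 3.411 -0.089
v -2.656 3.627 0.849
v -2.707 4.716 0.089
v -1.593 3.204 0.171
v -1.817 3.291 0.7
v -1.368 3.611 0.518
v -2.718 4.514 0.634
v -2.269 4.835 0.452
v -1.936 4.166 1.022
v -2.031 3.085 -0.192
v -1.582 3.406 -0.374
v -2.932 4.309 -0.258
v -2.483 4.629 -0.44
v -2.364 3.754 -0.762
v -1.906 4.694 -0.404
v -1.35 3.938 -0.363
v -1.788 3.819 -0.726
v -2.132 4.287 -0.751
v -1.774 4.821 0.147
v -1.218 4.065 0.188
v -1.442 4.152 0.717
v -1.786 4.62 0.692
v -1.423 4.479 -0.164
v -3.082 3.855 0.072
v -2.526 3.099 0.113
v -2.514 3.3 -0.432
v -2.858 3.768 -0.457
v -2.95 3.982 0.623
v -2.394 3.226 0.664
v -2.168 3.633 1.011
v -2.512 4.101 0.986
v -2.877 3.441 0.424
f 2 1 4
f 2 4 3
f 4 1 5
f 4 5 3
f 5 1 6
f 5 6 3
f 6 1 7
f 6 7 3
f 7 1 8
f 7 8 3
f 8 1 9
f 8 9 3
f 9 1 10
f 9 10 3
f 10 1 11
f 10 11 3
f 11 1 12
f 11 12 3
f 12 1 2
f 12 2 3
f 14 16 13
f 17 14 13
f 13 16 15
f 15 17 13
f 14 20 16
f 18 14 17
f 18 20 14
f 16 20 15
f 19 17 15
f 15 20 19
f 19 18 17
f 20 18 19
f 21 58 37
f 58 32 61
f 37 61 26
f 58 61 37
f 21 37 33
f 37 26 38
f 33 38 22
f 37 38 33
f 21 33 42
f 33 22 43
f 42 43 28
f 33 43 42
f 21 42 54
f 42 28 57
f 54 57 31
f 42 57 54
f 21 54 58
f 54 31 62
f 58 62 32
f 54 62 58
f 22 38 49
f 38 26 52
f 49 52 30
f 38 52 49
f 26 61 39
f 61 32 60
f 39 60 25
f 61 60 39
f 32 62 59
f 62 31 55
f 59 55 23
f 62 55 59
f 31 57 56
f 57 28 44
f 56 44 27
f 57 44 56
f 28 43 48
f 43 22 45
f 48 45 29
f 43 45 48
f 24 50 36
f 50 30 51
f 36 51 25
f 50 51 36
f 24 36 34
f 36 25 35
f 34 35 23
f 36 35 34
f 24 34 41
f 34 23 40
f 41 40 27
f 34 40 41
f 24 41 46
f 41 27 47
f 46 47 29
f 41 47 46
f 24 46 50
f 46 29 53
f 50 53 30
f 46 53 50
f 25 51 39
f 51 30 52
f 39 52 26
f 51 52 39
f 23 35 59
f 35 25 60
f 59 60 32
f 35 60 59
f 27 40 56
f 40 23 55
f 56 55 31
f 40 55 56
f 29 47 48
f 47 27 44
f 48 44 28
f 47 44 48
f 30 53 49
f 53 29 45
f 49 45 22
f 53 45 49



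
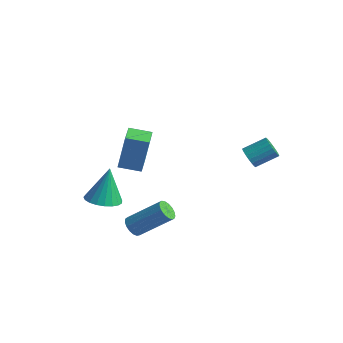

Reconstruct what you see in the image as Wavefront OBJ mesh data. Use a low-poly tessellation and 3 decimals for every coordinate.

v 0.145 -3.821 0.057
v 0.348 -3.529 1.903
v -0.474 -2.951 -0.012
v -0.27 -2.659 1.834
v 1.01 -3.221 -0.134
v 1.214 -2.929 1.712
v 0.392 -2.351 -0.203
v 0.595 -2.059 1.643
v -2.172 -2.432 -4.106
v -1.513 -3.01 -3.898
v -2.248 -1.868 -2.294
v -1.321 -2.701 -3.986
v -1.276 -2.346 -4.095
v -1.385 -2.005 -4.206
v -1.631 -1.739 -4.299
v -1.97 -1.592 -4.359
v -2.344 -1.591 -4.376
v -2.688 -1.735 -4.345
v -2.943 -2 -4.274
v -3.064 -2.339 -4.173
v -3.031 -2.695 -4.061
v -2.85 -3.005 -3.957
v -2.551 -3.216 -3.878
v -2.186 -3.292 -3.839
v -1.819 -3.219 -3.846
v 0.337 -3.112 -4.277
v 0.776 -3.323 -4.552
v 2.003 -2.379 -3.318
v 1.563 -2.168 -3.043
v 0.726 -3.093 -4.679
v 1.953 -2.148 -3.445
v 0.586 -2.866 -4.714
v 1.813 -1.922 -3.48
v 0.39 -2.696 -4.648
v 1.617 -1.752 -3.414
v 0.181 -2.622 -4.498
v 1.408 -1.677 -3.264
v 0.008 -2.659 -4.297
v 1.235 -1.715 -3.063
v -0.09 -2.801 -4.091
v 1.137 -1.856 -2.857
v -0.09 -3.013 -3.928
v 1.137 -2.069 -2.694
v 0.007 -3.249 -3.845
v 1.234 -2.305 -2.611
v 0.18 -3.453 -3.861
v 1.407 -2.509 -2.627
v 0.389 -3.579 -3.972
v 1.616 -2.635 -2.738
v 0.586 -3.598 -4.153
v 1.813 -2.654 -2.919
v 0.726 -3.506 -4.363
v 1.952 -2.561 -3.128
v 3.34 1.281 -0.539
v 3.795 1.188 -0.886
v 4.416 2.065 -0.308
v 3.96 2.159 0.039
v 3.672 1.355 -1.008
v 4.293 2.233 -0.431
v 3.492 1.51 -1.05
v 4.113 2.387 -0.472
v 3.285 1.625 -1.003
v 3.906 2.503 -0.425
v 3.088 1.681 -0.876
v 3.709 2.558 -0.298
v 2.934 1.668 -0.69
v 3.555 2.545 -0.113
v 2.851 1.587 -0.479
v 3.471 2.465 0.099
v 2.852 1.454 -0.277
v 3.472 2.332 0.3
v 2.937 1.291 -0.121
v 3.558 2.169 0.456
v 3.092 1.127 -0.038
v 3.712 2.004 0.54
v 3.29 0.989 -0.04
v 3.91 1.866 0.537
v 3.496 0.901 -0.129
v 4.117 1.779 0.448
v 3.675 0.88 -0.289
v 4.296 1.757 0.288
v 3.797 0.927 -0.492
v 4.417 1.805 0.085
v 3.839 1.036 -0.703
v 4.46 1.914 -0.126
f 2 4 1
f 5 2 1
f 1 4 3
f 3 5 1
f 2 8 4
f 6 2 5
f 6 8 2
f 4 8 3
f 7 5 3
f 3 8 7
f 7 6 5
f 8 6 7
f 10 9 12
f 10 12 11
f 12 9 13
f 12 13 11
f 13 9 14
f 13 14 11
f 14 9 15
f 14 15 11
f 15 9 16
f 15 16 11
f 16 9 17
f 16 17 11
f 17 9 18
f 17 18 11
f 18 9 19
f 18 19 11
f 19 9 20
f 19 20 11
f 20 9 21
f 20 21 11
f 21 9 22
f 21 22 11
f 22 9 23
f 22 23 11
f 23 9 24
f 23 24 11
f 24 9 25
f 24 25 11
f 25 9 10
f 25 10 11
f 27 26 30
f 27 30 28
f 28 30 31
f 28 31 29
f 30 26 32
f 30 32 31
f 31 32 33
f 31 33 29
f 32 26 34
f 32 34 33
f 33 34 35
f 33 35 29
f 34 26 36
f 34 36 35
f 35 36 37
f 35 37 29
f 36 26 38
f 36 38 37
f 37 38 39
f 37 39 29
f 38 26 40
f 38 40 39
f 39 40 41
f 39 41 29
f 40 26 42
f 40 42 41
f 41 42 43
f 41 43 29
f 42 26 44
f 42 44 43
f 43 44 45
f 43 45 29
f 44 26 46
f 44 46 45
f 45 46 47
f 45 47 29
f 46 26 48
f 46 48 47
f 47 48 49
f 47 49 29
f 48 26 50
f 48 50 49
f 49 50 51
f 49 51 29
f 50 26 52
f 50 52 51
f 51 52 53
f 51 53 29
f 52 26 27
f 52 27 53
f 53 27 28
f 53 28 29
f 55 54 58
f 55 58 56
f 56 58 59
f 56 59 57
f 58 54 60
f 58 60 59
f 59 60 61
f 59 61 57
f 60 54 62
f 60 62 61
f 61 62 63
f 61 63 57
f 62 54 64
f 62 64 63
f 63 64 65
f 63 65 57
f 64 54 66
f 64 66 65
f 65 66 67
f 65 67 57
f 66 54 68
f 66 68 67
f 67 68 69
f 67 69 57
f 68 54 70
f 68 70 69
f 69 70 71
f 69 71 57
f 70 54 72
f 70 72 71
f 71 72 73
f 71 73 57
f 72 54 74
f 72 74 73
f 73 74 75
f 73 75 57
f 74 54 76
f 74 76 75
f 75 76 77
f 75 77 57
f 76 54 78
f 76 78 77
f 77 78 79
f 77 79 57
f 78 54 80
f 78 80 79
f 79 80 81
f 79 81 57
f 80 54 82
f 80 82 81
f 81 82 83
f 81 83 57
f 82 54 84
f 82 84 83
f 83 84 85
f 83 85 57
f 84 54 55
f 84 55 85
f 85 55 56
f 85 56 57



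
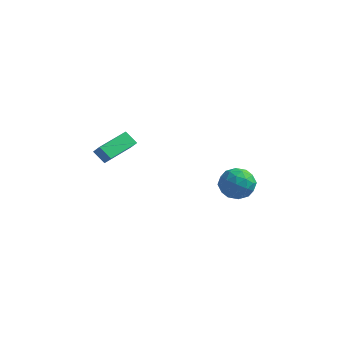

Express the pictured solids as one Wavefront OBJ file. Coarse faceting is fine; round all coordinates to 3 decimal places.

v -3.928 -3.204 -2.145
v -3.395 -3.428 -1.549
v -3.514 -1.26 -1.784
v -2.981 -1.485 -1.189
v -3.219 -3.235 -2.791
v -2.686 -3.46 -2.196
v -2.805 -1.292 -2.431
v -2.272 -1.516 -1.835
v 4.008 -1.109 -2.307
v 4.733 -1.684 -2.807
v 2.827 -1.636 -3.413
v 3.552 -2.211 -3.913
v 3.238 -2.484 -2.947
v 3.968 -2.159 -2.264
v 3.592 -1.161 -3.956
v 4.322 -0.836 -3.273
v 4.476 -1.717 -3.826
v 4.257 -2.534 -3.202
v 3.303 -0.786 -3.018
v 3.084 -1.603 -2.394
v 4.474 -1.35 -2.46
v 3.086 -1.97 -3.76
v 2.901 -2.13 -3.192
v 3.327 -2.469 -3.486
v 4.024 -1.629 -2.141
v 4.45 -1.967 -2.434
v 3.572 -2.438 -2.517
v 3.11 -1.353 -3.786
v 3.536 -1.691 -4.079
v 4.233 -0.851 -2.734
v 4.659 -1.19 -3.028
v 3.988 -0.882 -3.703
v 4.749 -1.707 -3.353
v 4.055 -2.017 -4.003
v 4.079 -1.4 -4.028
v 4.508 -1.209 -3.627
v 4.62 -2.188 -2.986
v 3.926 -2.498 -3.636
v 3.742 -2.658 -3.068
v 4.17 -2.467 -2.667
v 4.469 -2.207 -3.585
v 3.634 -0.822 -2.584
v 2.94 -1.132 -3.234
v 3.39 -0.853 -3.553
v 3.818 -0.662 -3.152
v 3.505 -1.303 -2.217
v 2.811 -1.613 -2.867
v 3.052 -2.111 -2.593
v 3.481 -1.92 -2.192
v 3.091 -1.113 -2.635
f 2 4 1
f 5 2 1
f 1 4 3
f 3 5 1
f 2 8 4
f 6 2 5
f 6 8 2
f 4 8 3
f 7 5 3
f 3 8 7
f 7 6 5
f 8 6 7
f 9 46 25
f 46 20 49
f 25 49 14
f 46 49 25
f 9 25 21
f 25 14 26
f 21 26 10
f 25 26 21
f 9 21 30
f 21 10 31
f 30 31 16
f 21 31 30
f 9 30 42
f 30 16 45
f 42 45 19
f 30 45 42
f 9 42 46
f 42 19 50
f 46 50 20
f 42 50 46
f 10 26 37
f 26 14 40
f 37 40 18
f 26 40 37
f 14 49 27
f 49 20 48
f 27 48 13
f 49 48 27
f 20 50 47
f 50 19 43
f 47 43 11
f 50 43 47
f 19 45 44
f 45 16 32
f 44 32 15
f 45 32 44
f 16 31 36
f 31 10 33
f 36 33 17
f 31 33 36
f 12 38 24
f 38 18 39
f 24 39 13
f 38 39 24
f 12 24 22
f 24 13 23
f 22 23 11
f 24 23 22
f 12 22 29
f 22 11 28
f 29 28 15
f 22 28 29
f 12 29 34
f 29 15 35
f 34 35 17
f 29 35 34
f 12 34 38
f 34 17 41
f 38 41 18
f 34 41 38
f 13 39 27
f 39 18 40
f 27 40 14
f 39 40 27
f 11 23 47
f 23 13 48
f 47 48 20
f 23 48 47
f 15 28 44
f 28 11 43
f 44 43 19
f 28 43 44
f 17 35 36
f 35 15 32
f 36 32 16
f 35 32 36
f 18 41 37
f 41 17 33
f 37 33 10
f 41 33 37



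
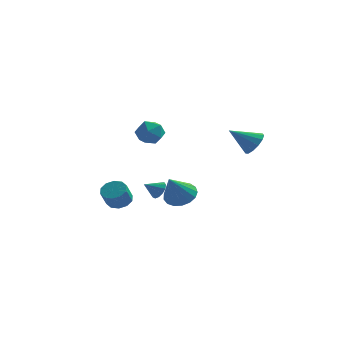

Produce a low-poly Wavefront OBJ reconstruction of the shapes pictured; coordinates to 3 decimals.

v -3.734 2.041 -4.504
v -3.148 1.514 -4.765
v -3.32 0.793 -3.697
v -3.906 1.319 -3.436
v -2.92 1.877 -4.483
v -3.093 1.156 -3.415
v -3.004 2.303 -4.209
v -3.176 1.582 -3.141
v -3.366 2.628 -4.048
v -3.538 1.907 -2.98
v -3.869 2.729 -4.061
v -4.041 2.008 -2.993
v -4.32 2.567 -4.243
v -4.492 1.846 -3.175
v -4.547 2.204 -4.525
v -4.72 1.483 -3.457
v -4.464 1.778 -4.799
v -4.636 1.057 -3.731
v -4.102 1.453 -4.96
v -4.274 0.732 -3.892
v -3.599 1.352 -4.947
v -3.771 0.631 -3.879
v 4.313 1.885 0.644
v 4.848 1.382 1.164
v 2.887 1.475 1.716
v 4.859 1.851 1.359
v 4.697 2.33 1.326
v 4.413 2.668 1.077
v 4.097 2.758 0.691
v 3.849 2.57 0.29
v 3.749 2.165 0.001
v 3.828 1.671 -0.083
v 4.061 1.246 0.064
v 4.374 1.023 0.395
v 4.667 1.074 0.805
v -0.607 -1.247 -2.283
v -0.276 -1.807 -2.296
v -1.373 -1.713 -1.717
v -0.164 -1.627 -1.997
v -0.193 -1.328 -1.788
v -0.353 -1.002 -1.737
v -0.594 -0.754 -1.859
v -0.839 -0.663 -2.115
v -1.01 -0.757 -2.425
v -1.053 -1.007 -2.69
v -0.955 -1.333 -2.825
v -0.746 -1.631 -2.788
v -0.493 -1.808 -2.591
v 0.019 1.641 -3.63
v 1.035 1.647 -3.363
v -0.399 0.439 -2.01
v 0.844 2.042 -3.119
v 0.464 2.346 -2.992
v -0.018 2.488 -3.011
v -0.491 2.436 -3.172
v -0.847 2.202 -3.438
v -1.005 1.839 -3.748
v -0.928 1.431 -4.031
v -0.634 1.07 -4.222
v -0.191 0.841 -4.277
v 0.301 0.795 -4.185
v 0.728 0.942 -3.965
v 0.993 1.25 -3.668
v -1.69 -1.445 1.63
v -1.13 -0.715 1.894
v -0.97 -2.365 2.646
v -0.41 -1.635 2.91
v -1.342 -1.627 3.127
v -1.787 -1.058 2.499
v -0.313 -2.022 2.041
v -0.758 -1.453 1.413
v -0.279 -1.072 2.148
v -0.916 -0.827 2.82
v -1.184 -2.253 1.72
v -1.821 -2.008 2.392
f 2 1 5
f 2 5 3
f 3 5 6
f 3 6 4
f 5 1 7
f 5 7 6
f 6 7 8
f 6 8 4
f 7 1 9
f 7 9 8
f 8 9 10
f 8 10 4
f 9 1 11
f 9 11 10
f 10 11 12
f 10 12 4
f 11 1 13
f 11 13 12
f 12 13 14
f 12 14 4
f 13 1 15
f 13 15 14
f 14 15 16
f 14 16 4
f 15 1 17
f 15 17 16
f 16 17 18
f 16 18 4
f 17 1 19
f 17 19 18
f 18 19 20
f 18 20 4
f 19 1 21
f 19 21 20
f 20 21 22
f 20 22 4
f 21 1 2
f 21 2 22
f 22 2 3
f 22 3 4
f 24 23 26
f 24 26 25
f 26 23 27
f 26 27 25
f 27 23 28
f 27 28 25
f 28 23 29
f 28 29 25
f 29 23 30
f 29 30 25
f 30 23 31
f 30 31 25
f 31 23 32
f 31 32 25
f 32 23 33
f 32 33 25
f 33 23 34
f 33 34 25
f 34 23 35
f 34 35 25
f 35 23 24
f 35 24 25
f 37 36 39
f 37 39 38
f 39 36 40
f 39 40 38
f 40 36 41
f 40 41 38
f 41 36 42
f 41 42 38
f 42 36 43
f 42 43 38
f 43 36 44
f 43 44 38
f 44 36 45
f 44 45 38
f 45 36 46
f 45 46 38
f 46 36 47
f 46 47 38
f 47 36 48
f 47 48 38
f 48 36 37
f 48 37 38
f 50 49 52
f 50 52 51
f 52 49 53
f 52 53 51
f 53 49 54
f 53 54 51
f 54 49 55
f 54 55 51
f 55 49 56
f 55 56 51
f 56 49 57
f 56 57 51
f 57 49 58
f 57 58 51
f 58 49 59
f 58 59 51
f 59 49 60
f 59 60 51
f 60 49 61
f 60 61 51
f 61 49 62
f 61 62 51
f 62 49 63
f 62 63 51
f 63 49 50
f 63 50 51
f 64 75 69
f 64 69 65
f 64 65 71
f 64 71 74
f 64 74 75
f 65 69 73
f 69 75 68
f 75 74 66
f 74 71 70
f 71 65 72
f 67 73 68
f 67 68 66
f 67 66 70
f 67 70 72
f 67 72 73
f 68 73 69
f 66 68 75
f 70 66 74
f 72 70 71
f 73 72 65



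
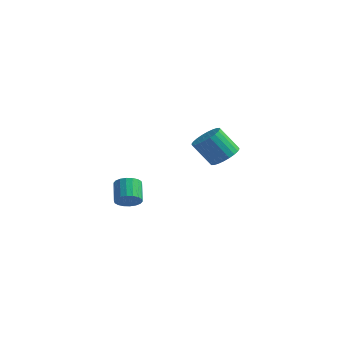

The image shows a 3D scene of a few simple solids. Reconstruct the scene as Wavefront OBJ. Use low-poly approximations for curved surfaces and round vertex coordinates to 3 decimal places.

v 1.421 3.774 -1.465
v 2.146 3.814 -0.933
v 1.204 3.466 0.377
v 0.479 3.426 -0.155
v 2.036 4.147 -0.924
v 1.094 3.799 0.386
v 1.832 4.424 -0.997
v 0.89 4.076 0.313
v 1.565 4.601 -1.141
v 0.624 4.253 0.168
v 1.277 4.653 -1.335
v 0.336 4.305 -0.025
v 1.01 4.571 -1.548
v 0.069 4.223 -0.238
v 0.806 4.367 -1.749
v -0.135 4.019 -0.439
v 0.696 4.073 -1.906
v -0.246 3.726 -0.597
v 0.696 3.734 -1.997
v -0.246 3.386 -0.687
v 0.806 3.401 -2.006
v -0.136 3.053 -0.696
v 1.01 3.124 -1.933
v 0.068 2.776 -0.623
v 1.276 2.947 -1.788
v 0.335 2.599 -0.479
v 1.564 2.895 -1.595
v 0.623 2.547 -0.285
v 1.831 2.977 -1.382
v 0.89 2.629 -0.072
v 2.035 3.181 -1.181
v 1.094 2.833 0.129
v 2.146 3.474 -1.023
v 1.204 3.127 0.286
v 0.202 -3.112 -2.069
v 0.738 -2.681 -2.127
v 0.154 -1.857 -1.409
v -0.382 -2.288 -1.351
v 0.56 -2.601 -2.364
v -0.025 -1.777 -1.645
v 0.311 -2.622 -2.543
v -0.273 -1.798 -1.824
v 0.041 -2.74 -2.628
v -0.544 -1.916 -1.909
v -0.198 -2.932 -2.602
v -0.783 -2.108 -1.883
v -0.357 -3.159 -2.471
v -0.942 -2.335 -1.752
v -0.406 -3.377 -2.26
v -0.99 -2.553 -1.541
v -0.334 -3.543 -2.011
v -0.918 -2.719 -1.293
v -0.155 -3.623 -1.775
v -0.74 -2.799 -1.056
v 0.093 -3.602 -1.596
v -0.491 -2.778 -0.877
v 0.364 -3.484 -1.511
v -0.221 -2.66 -0.792
v 0.603 -3.292 -1.537
v 0.018 -2.468 -0.818
v 0.762 -3.065 -1.668
v 0.177 -2.241 -0.949
v 0.81 -2.847 -1.879
v 0.226 -2.023 -1.16
f 2 1 5
f 2 5 3
f 3 5 6
f 3 6 4
f 5 1 7
f 5 7 6
f 6 7 8
f 6 8 4
f 7 1 9
f 7 9 8
f 8 9 10
f 8 10 4
f 9 1 11
f 9 11 10
f 10 11 12
f 10 12 4
f 11 1 13
f 11 13 12
f 12 13 14
f 12 14 4
f 13 1 15
f 13 15 14
f 14 15 16
f 14 16 4
f 15 1 17
f 15 17 16
f 16 17 18
f 16 18 4
f 17 1 19
f 17 19 18
f 18 19 20
f 18 20 4
f 19 1 21
f 19 21 20
f 20 21 22
f 20 22 4
f 21 1 23
f 21 23 22
f 22 23 24
f 22 24 4
f 23 1 25
f 23 25 24
f 24 25 26
f 24 26 4
f 25 1 27
f 25 27 26
f 26 27 28
f 26 28 4
f 27 1 29
f 27 29 28
f 28 29 30
f 28 30 4
f 29 1 31
f 29 31 30
f 30 31 32
f 30 32 4
f 31 1 33
f 31 33 32
f 32 33 34
f 32 34 4
f 33 1 2
f 33 2 34
f 34 2 3
f 34 3 4
f 36 35 39
f 36 39 37
f 37 39 40
f 37 40 38
f 39 35 41
f 39 41 40
f 40 41 42
f 40 42 38
f 41 35 43
f 41 43 42
f 42 43 44
f 42 44 38
f 43 35 45
f 43 45 44
f 44 45 46
f 44 46 38
f 45 35 47
f 45 47 46
f 46 47 48
f 46 48 38
f 47 35 49
f 47 49 48
f 48 49 50
f 48 50 38
f 49 35 51
f 49 51 50
f 50 51 52
f 50 52 38
f 51 35 53
f 51 53 52
f 52 53 54
f 52 54 38
f 53 35 55
f 53 55 54
f 54 55 56
f 54 56 38
f 55 35 57
f 55 57 56
f 56 57 58
f 56 58 38
f 57 35 59
f 57 59 58
f 58 59 60
f 58 60 38
f 59 35 61
f 59 61 60
f 60 61 62
f 60 62 38
f 61 35 63
f 61 63 62
f 62 63 64
f 62 64 38
f 63 35 36
f 63 36 64
f 64 36 37
f 64 37 38



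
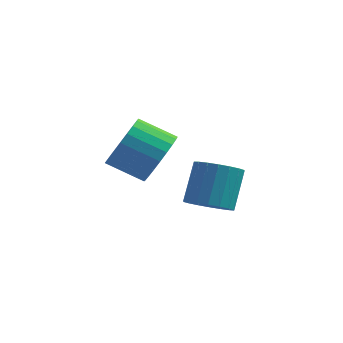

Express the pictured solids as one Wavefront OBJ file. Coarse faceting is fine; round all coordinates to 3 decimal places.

v -1.419 -0.523 0.823
v -1.028 -1.118 1.452
v -2.19 -1.232 2.067
v -2.581 -0.637 1.437
v -0.972 -0.791 1.617
v -2.135 -0.905 2.232
v -0.985 -0.423 1.662
v -2.147 -0.537 2.277
v -1.063 -0.07 1.579
v -2.226 -0.184 2.193
v -1.196 0.213 1.38
v -2.359 0.099 1.995
v -1.363 0.385 1.097
v -2.525 0.271 1.712
v -1.538 0.418 0.772
v -2.7 0.304 1.387
v -1.695 0.308 0.455
v -2.857 0.194 1.069
v -1.81 0.072 0.193
v -2.972 -0.042 0.808
v -1.865 -0.255 0.028
v -3.028 -0.369 0.643
v -1.853 -0.623 -0.017
v -3.015 -0.737 0.598
v -1.774 -0.976 0.067
v -2.937 -1.09 0.681
v -1.641 -1.259 0.265
v -2.804 -1.373 0.88
v -1.475 -1.431 0.548
v -2.637 -1.545 1.163
v -1.3 -1.464 0.873
v -2.462 -1.578 1.488
v -1.143 -1.354 1.191
v -2.305 -1.468 1.805
v -0.702 1.803 -2.275
v -0.204 2.319 -2.65
v -0.159 3.214 -1.361
v -0.658 2.697 -0.985
v -0.53 2.45 -2.73
v -0.486 3.345 -1.441
v -0.89 2.453 -2.719
v -0.846 3.348 -1.43
v -1.213 2.327 -2.621
v -1.169 3.222 -1.332
v -1.435 2.097 -2.454
v -1.391 2.992 -1.165
v -1.512 1.809 -2.251
v -1.468 2.704 -0.962
v -1.428 1.52 -2.053
v -1.384 2.414 -0.764
v -1.201 1.286 -1.899
v -1.156 2.181 -0.61
v -0.874 1.155 -1.819
v -0.83 2.05 -0.53
v -0.514 1.152 -1.83
v -0.47 2.047 -0.541
v -0.191 1.278 -1.928
v -0.147 2.173 -0.639
v 0.031 1.508 -2.095
v 0.075 2.403 -0.806
v 0.108 1.796 -2.298
v 0.152 2.691 -1.009
v 0.024 2.086 -2.496
v 0.068 2.98 -1.207
f 2 1 5
f 2 5 3
f 3 5 6
f 3 6 4
f 5 1 7
f 5 7 6
f 6 7 8
f 6 8 4
f 7 1 9
f 7 9 8
f 8 9 10
f 8 10 4
f 9 1 11
f 9 11 10
f 10 11 12
f 10 12 4
f 11 1 13
f 11 13 12
f 12 13 14
f 12 14 4
f 13 1 15
f 13 15 14
f 14 15 16
f 14 16 4
f 15 1 17
f 15 17 16
f 16 17 18
f 16 18 4
f 17 1 19
f 17 19 18
f 18 19 20
f 18 20 4
f 19 1 21
f 19 21 20
f 20 21 22
f 20 22 4
f 21 1 23
f 21 23 22
f 22 23 24
f 22 24 4
f 23 1 25
f 23 25 24
f 24 25 26
f 24 26 4
f 25 1 27
f 25 27 26
f 26 27 28
f 26 28 4
f 27 1 29
f 27 29 28
f 28 29 30
f 28 30 4
f 29 1 31
f 29 31 30
f 30 31 32
f 30 32 4
f 31 1 33
f 31 33 32
f 32 33 34
f 32 34 4
f 33 1 2
f 33 2 34
f 34 2 3
f 34 3 4
f 36 35 39
f 36 39 37
f 37 39 40
f 37 40 38
f 39 35 41
f 39 41 40
f 40 41 42
f 40 42 38
f 41 35 43
f 41 43 42
f 42 43 44
f 42 44 38
f 43 35 45
f 43 45 44
f 44 45 46
f 44 46 38
f 45 35 47
f 45 47 46
f 46 47 48
f 46 48 38
f 47 35 49
f 47 49 48
f 48 49 50
f 48 50 38
f 49 35 51
f 49 51 50
f 50 51 52
f 50 52 38
f 51 35 53
f 51 53 52
f 52 53 54
f 52 54 38
f 53 35 55
f 53 55 54
f 54 55 56
f 54 56 38
f 55 35 57
f 55 57 56
f 56 57 58
f 56 58 38
f 57 35 59
f 57 59 58
f 58 59 60
f 58 60 38
f 59 35 61
f 59 61 60
f 60 61 62
f 60 62 38
f 61 35 63
f 61 63 62
f 62 63 64
f 62 64 38
f 63 35 36
f 63 36 64
f 64 36 37
f 64 37 38



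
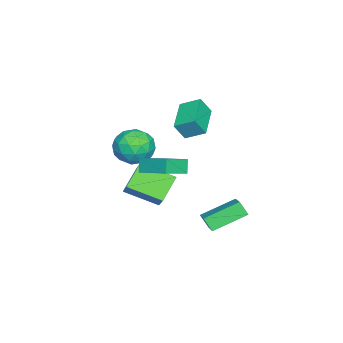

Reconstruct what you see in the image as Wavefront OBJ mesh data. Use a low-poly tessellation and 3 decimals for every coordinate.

v 0.591 -1.292 -4.195
v 0.818 -3.162 -3.413
v -0.701 -1.015 -3.158
v -0.474 -2.885 -2.375
v 1.554 -0.735 -3.145
v 1.781 -2.605 -2.362
v 0.262 -0.458 -2.107
v 0.489 -2.328 -1.325
v -3.401 -0.927 0.313
v -3.057 -1.411 1.298
v -3.447 0.188 0.877
v -3.104 -0.297 1.862
v -1.436 -0.583 -0.202
v -1.093 -1.068 0.783
v -1.483 0.531 0.362
v -1.139 0.047 1.347
v -2.674 -2.74 -1.352
v -1.953 -2.622 -2.342
v -2.467 -4.718 -1.438
v -1.746 -4.6 -2.428
v -1.346 -4.223 -1.327
v -1.474 -3.001 -1.274
v -2.946 -4.339 -2.506
v -3.074 -3.117 -2.453
v -2.121 -3.61 -3.055
v -1.132 -3.538 -2.326
v -3.288 -3.802 -1.454
v -2.299 -3.73 -0.725
v -2.332 -2.507 -1.839
v -2.088 -4.833 -1.941
v -1.853 -4.611 -1.294
v -1.43 -4.542 -1.875
v -2.05 -2.73 -1.212
v -1.626 -2.661 -1.793
v -1.27 -3.602 -1.197
v -2.794 -4.679 -1.987
v -2.37 -4.61 -2.568
v -2.99 -2.798 -1.905
v -2.567 -2.729 -2.486
v -3.15 -3.738 -2.583
v -2.007 -3.019 -2.84
v -1.885 -4.181 -2.891
v -2.59 -4.028 -2.937
v -2.666 -3.31 -2.906
v -1.426 -2.976 -2.412
v -1.304 -4.139 -2.463
v -1.069 -3.918 -1.816
v -1.144 -3.199 -1.784
v -1.524 -3.557 -2.831
v -3.116 -3.201 -1.317
v -2.994 -4.364 -1.368
v -3.276 -4.141 -1.996
v -3.351 -3.422 -1.964
v -2.535 -3.159 -0.889
v -2.413 -4.321 -0.94
v -1.754 -4.03 -0.874
v -1.83 -3.312 -0.843
v -2.896 -3.783 -0.949
v 1.583 -0.863 -1.055
v 1.15 -0.987 -0.3
v 2.242 0.785 -0.407
v 1.809 0.661 0.349
v 2.771 -1.561 -0.489
v 2.338 -1.685 0.267
v 3.43 0.087 0.16
v 2.997 -0.037 0.915
v -0.013 3.072 -4.085
v -0.164 2.559 -3.362
v 1.315 3.69 -3.369
v 1.163 3.177 -2.646
v 1.137 1.563 -4.914
v 0.985 1.05 -4.191
v 2.464 2.181 -4.198
v 2.313 1.668 -3.475
f 2 4 1
f 5 2 1
f 1 4 3
f 3 5 1
f 2 8 4
f 6 2 5
f 6 8 2
f 4 8 3
f 7 5 3
f 3 8 7
f 7 6 5
f 8 6 7
f 10 12 9
f 13 10 9
f 9 12 11
f 11 13 9
f 10 16 12
f 14 10 13
f 14 16 10
f 12 16 11
f 15 13 11
f 11 16 15
f 15 14 13
f 16 14 15
f 17 54 33
f 54 28 57
f 33 57 22
f 54 57 33
f 17 33 29
f 33 22 34
f 29 34 18
f 33 34 29
f 17 29 38
f 29 18 39
f 38 39 24
f 29 39 38
f 17 38 50
f 38 24 53
f 50 53 27
f 38 53 50
f 17 50 54
f 50 27 58
f 54 58 28
f 50 58 54
f 18 34 45
f 34 22 48
f 45 48 26
f 34 48 45
f 22 57 35
f 57 28 56
f 35 56 21
f 57 56 35
f 28 58 55
f 58 27 51
f 55 51 19
f 58 51 55
f 27 53 52
f 53 24 40
f 52 40 23
f 53 40 52
f 24 39 44
f 39 18 41
f 44 41 25
f 39 41 44
f 20 46 32
f 46 26 47
f 32 47 21
f 46 47 32
f 20 32 30
f 32 21 31
f 30 31 19
f 32 31 30
f 20 30 37
f 30 19 36
f 37 36 23
f 30 36 37
f 20 37 42
f 37 23 43
f 42 43 25
f 37 43 42
f 20 42 46
f 42 25 49
f 46 49 26
f 42 49 46
f 21 47 35
f 47 26 48
f 35 48 22
f 47 48 35
f 19 31 55
f 31 21 56
f 55 56 28
f 31 56 55
f 23 36 52
f 36 19 51
f 52 51 27
f 36 51 52
f 25 43 44
f 43 23 40
f 44 40 24
f 43 40 44
f 26 49 45
f 49 25 41
f 45 41 18
f 49 41 45
f 60 62 59
f 63 60 59
f 59 62 61
f 61 63 59
f 60 66 62
f 64 60 63
f 64 66 60
f 62 66 61
f 65 63 61
f 61 66 65
f 65 64 63
f 66 64 65
f 68 70 67
f 71 68 67
f 67 70 69
f 69 71 67
f 68 74 70
f 72 68 71
f 72 74 68
f 70 74 69
f 73 71 69
f 69 74 73
f 73 72 71
f 74 72 73



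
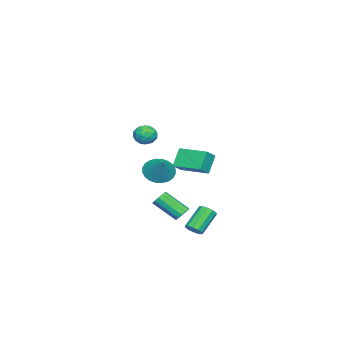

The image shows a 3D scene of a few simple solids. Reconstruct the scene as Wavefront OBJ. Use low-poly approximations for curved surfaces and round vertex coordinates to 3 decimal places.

v 3.261 0.053 3.199
v 4.005 0.121 3.415
v 3.075 -0.801 4.105
v 3.819 -0.733 4.321
v 3.324 -0.145 4.44
v 3.439 0.383 3.88
v 3.641 -1.063 3.64
v 3.756 -0.535 3.08
v 4.24 -0.569 3.688
v 4.044 -0.001 4.183
v 3.036 -0.679 3.337
v 2.84 -0.111 3.832
v 3.649 0.162 3.227
v 3.431 -0.842 4.293
v 3.14 -0.496 4.363
v 3.577 -0.456 4.49
v 3.316 0.316 3.501
v 3.754 0.356 3.628
v 3.354 0.2 4.231
v 3.326 -1.036 3.892
v 3.764 -0.996 4.019
v 3.503 -0.224 3.03
v 3.94 -0.184 3.157
v 3.726 -0.88 3.289
v 4.225 -0.204 3.515
v 4.116 -0.706 4.047
v 4.011 -0.9 3.647
v 4.078 -0.589 3.318
v 4.11 0.13 3.806
v 4.001 -0.372 4.338
v 3.71 -0.026 4.408
v 3.777 0.284 4.079
v 4.248 -0.275 3.966
v 3.079 -0.308 3.182
v 2.97 -0.81 3.714
v 3.303 -0.964 3.441
v 3.37 -0.654 3.112
v 2.964 0.026 3.473
v 2.855 -0.476 4.005
v 3.002 -0.091 4.202
v 3.069 0.22 3.873
v 2.832 -0.405 3.554
v 2.944 2.1 2.481
v 3.723 1.888 3.037
v 3.364 3.989 2.613
v 4.143 3.777 3.168
v 3.737 2.003 1.332
v 4.516 1.791 1.887
v 4.157 3.892 1.463
v 4.936 3.68 2.019
v -4.408 -2.777 -2.352
v -3.83 -2.296 -3.141
v -3.332 -2.063 -1.128
v -4.122 -1.998 -3.059
v -4.457 -1.819 -2.869
v -4.785 -1.785 -2.6
v -5.056 -1.903 -2.294
v -5.228 -2.153 -1.996
v -5.275 -2.499 -1.753
v -5.19 -2.887 -1.601
v -4.986 -3.259 -1.564
v -4.694 -3.557 -1.646
v -4.359 -3.736 -1.836
v -4.031 -3.77 -2.105
v -3.76 -3.652 -2.411
v -3.588 -3.401 -2.708
v -3.541 -3.056 -2.952
v -3.626 -2.667 -3.104
v 0.35 0.742 -3.825
v 0.893 0.912 -3.605
v 0.894 -0.633 -2.416
v 0.35 -0.802 -2.635
v 0.657 1.064 -3.408
v 0.658 -0.481 -2.218
v 0.323 1.114 -3.342
v 0.324 -0.431 -2.152
v -0.002 1.046 -3.43
v -0.001 -0.498 -2.24
v -0.216 0.882 -3.643
v -0.215 -0.663 -2.453
v -0.25 0.673 -3.914
v -0.249 -0.872 -2.724
v -0.094 0.487 -4.157
v -0.093 -1.058 -2.967
v 0.203 0.381 -4.294
v 0.204 -1.164 -3.104
v 0.547 0.39 -4.282
v 0.547 -1.155 -3.093
v 0.827 0.511 -4.125
v 0.828 -1.034 -2.936
v 0.957 0.706 -3.873
v 0.957 -0.839 -2.683
v 2.08 2.157 -4.234
v 2.444 2.594 -4.012
v 1.184 3.02 -2.784
v 0.82 2.583 -3.006
v 2.231 2.746 -4.284
v 0.971 3.172 -3.056
v 1.96 2.673 -4.536
v 0.701 3.099 -3.308
v 1.735 2.404 -4.673
v 0.476 2.83 -3.445
v 1.642 2.04 -4.642
v 0.382 2.466 -3.414
v 1.716 1.72 -4.456
v 0.456 2.146 -3.228
v 1.929 1.568 -4.184
v 0.669 1.994 -2.956
v 2.199 1.641 -3.932
v 0.94 2.067 -2.704
v 2.424 1.91 -3.795
v 1.165 2.336 -2.567
v 2.518 2.274 -3.826
v 1.258 2.7 -2.598
f 1 38 17
f 38 12 41
f 17 41 6
f 38 41 17
f 1 17 13
f 17 6 18
f 13 18 2
f 17 18 13
f 1 13 22
f 13 2 23
f 22 23 8
f 13 23 22
f 1 22 34
f 22 8 37
f 34 37 11
f 22 37 34
f 1 34 38
f 34 11 42
f 38 42 12
f 34 42 38
f 2 18 29
f 18 6 32
f 29 32 10
f 18 32 29
f 6 41 19
f 41 12 40
f 19 40 5
f 41 40 19
f 12 42 39
f 42 11 35
f 39 35 3
f 42 35 39
f 11 37 36
f 37 8 24
f 36 24 7
f 37 24 36
f 8 23 28
f 23 2 25
f 28 25 9
f 23 25 28
f 4 30 16
f 30 10 31
f 16 31 5
f 30 31 16
f 4 16 14
f 16 5 15
f 14 15 3
f 16 15 14
f 4 14 21
f 14 3 20
f 21 20 7
f 14 20 21
f 4 21 26
f 21 7 27
f 26 27 9
f 21 27 26
f 4 26 30
f 26 9 33
f 30 33 10
f 26 33 30
f 5 31 19
f 31 10 32
f 19 32 6
f 31 32 19
f 3 15 39
f 15 5 40
f 39 40 12
f 15 40 39
f 7 20 36
f 20 3 35
f 36 35 11
f 20 35 36
f 9 27 28
f 27 7 24
f 28 24 8
f 27 24 28
f 10 33 29
f 33 9 25
f 29 25 2
f 33 25 29
f 44 46 43
f 47 44 43
f 43 46 45
f 45 47 43
f 44 50 46
f 48 44 47
f 48 50 44
f 46 50 45
f 49 47 45
f 45 50 49
f 49 48 47
f 50 48 49
f 52 51 54
f 52 54 53
f 54 51 55
f 54 55 53
f 55 51 56
f 55 56 53
f 56 51 57
f 56 57 53
f 57 51 58
f 57 58 53
f 58 51 59
f 58 59 53
f 59 51 60
f 59 60 53
f 60 51 61
f 60 61 53
f 61 51 62
f 61 62 53
f 62 51 63
f 62 63 53
f 63 51 64
f 63 64 53
f 64 51 65
f 64 65 53
f 65 51 66
f 65 66 53
f 66 51 67
f 66 67 53
f 67 51 68
f 67 68 53
f 68 51 52
f 68 52 53
f 70 69 73
f 70 73 71
f 71 73 74
f 71 74 72
f 73 69 75
f 73 75 74
f 74 75 76
f 74 76 72
f 75 69 77
f 75 77 76
f 76 77 78
f 76 78 72
f 77 69 79
f 77 79 78
f 78 79 80
f 78 80 72
f 79 69 81
f 79 81 80
f 80 81 82
f 80 82 72
f 81 69 83
f 81 83 82
f 82 83 84
f 82 84 72
f 83 69 85
f 83 85 84
f 84 85 86
f 84 86 72
f 85 69 87
f 85 87 86
f 86 87 88
f 86 88 72
f 87 69 89
f 87 89 88
f 88 89 90
f 88 90 72
f 89 69 91
f 89 91 90
f 90 91 92
f 90 92 72
f 91 69 70
f 91 70 92
f 92 70 71
f 92 71 72
f 94 93 97
f 94 97 95
f 95 97 98
f 95 98 96
f 97 93 99
f 97 99 98
f 98 99 100
f 98 100 96
f 99 93 101
f 99 101 100
f 100 101 102
f 100 102 96
f 101 93 103
f 101 103 102
f 102 103 104
f 102 104 96
f 103 93 105
f 103 105 104
f 104 105 106
f 104 106 96
f 105 93 107
f 105 107 106
f 106 107 108
f 106 108 96
f 107 93 109
f 107 109 108
f 108 109 110
f 108 110 96
f 109 93 111
f 109 111 110
f 110 111 112
f 110 112 96
f 111 93 113
f 111 113 112
f 112 113 114
f 112 114 96
f 113 93 94
f 113 94 114
f 114 94 95
f 114 95 96



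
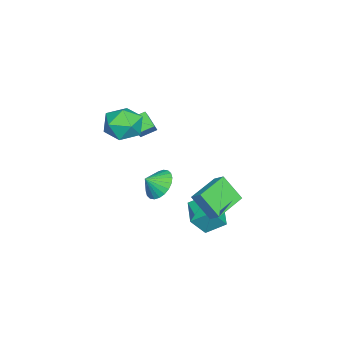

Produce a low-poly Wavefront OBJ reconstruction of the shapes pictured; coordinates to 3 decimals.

v -1.41 -1.966 1.469
v -0.542 -2.866 1.421
v -2.558 -3.134 2.659
v -1.69 -4.034 2.611
v -1.454 -2.97 3.226
v -0.745 -2.248 2.49
v -2.355 -3.752 1.59
v -1.646 -3.03 0.854
v -1.127 -3.97 1.496
v -0.57 -3.487 2.507
v -2.53 -2.513 1.573
v -1.973 -2.03 2.584
v 0.479 2.165 -2.756
v 0.213 3.243 -2.006
v 1.911 2.76 -3.105
v 1.646 3.839 -2.355
v 1.034 1.501 -1.605
v 0.769 2.58 -0.855
v 2.467 2.097 -1.954
v 2.201 3.175 -1.204
v -4.336 -3.517 0.287
v -3.821 -3.505 0.925
v -4.871 -2.716 0.704
v -4.355 -2.704 1.342
v -3.625 -2.736 -0.302
v -3.109 -2.724 0.336
v -4.159 -1.935 0.115
v -3.644 -1.923 0.753
v 2.523 0.405 0.653
v 3.148 0.12 -0.088
v 2.997 -0.205 1.287
v 3.343 0.427 0.063
v 3.413 0.732 0.303
v 3.348 0.986 0.597
v 3.157 1.152 0.899
v 2.87 1.205 1.164
v 2.53 1.136 1.351
v 2.189 0.955 1.431
v 1.899 0.691 1.393
v 1.704 0.384 1.242
v 1.634 0.079 1.002
v 1.699 -0.175 0.708
v 1.89 -0.341 0.406
v 2.177 -0.394 0.142
v 2.517 -0.325 -0.045
v 2.858 -0.144 -0.126
v 1.785 3.176 1.213
v 2.073 3.747 1.711
v 1.958 4.244 -0.111
v 2.246 4.815 0.386
v 3.634 2.505 0.914
v 3.922 3.076 1.411
v 3.807 3.573 -0.411
v 4.095 4.144 0.087
f 1 12 6
f 1 6 2
f 1 2 8
f 1 8 11
f 1 11 12
f 2 6 10
f 6 12 5
f 12 11 3
f 11 8 7
f 8 2 9
f 4 10 5
f 4 5 3
f 4 3 7
f 4 7 9
f 4 9 10
f 5 10 6
f 3 5 12
f 7 3 11
f 9 7 8
f 10 9 2
f 14 16 13
f 17 14 13
f 13 16 15
f 15 17 13
f 14 20 16
f 18 14 17
f 18 20 14
f 16 20 15
f 19 17 15
f 15 20 19
f 19 18 17
f 20 18 19
f 22 24 21
f 25 22 21
f 21 24 23
f 23 25 21
f 22 28 24
f 26 22 25
f 26 28 22
f 24 28 23
f 27 25 23
f 23 28 27
f 27 26 25
f 28 26 27
f 30 29 32
f 30 32 31
f 32 29 33
f 32 33 31
f 33 29 34
f 33 34 31
f 34 29 35
f 34 35 31
f 35 29 36
f 35 36 31
f 36 29 37
f 36 37 31
f 37 29 38
f 37 38 31
f 38 29 39
f 38 39 31
f 39 29 40
f 39 40 31
f 40 29 41
f 40 41 31
f 41 29 42
f 41 42 31
f 42 29 43
f 42 43 31
f 43 29 44
f 43 44 31
f 44 29 45
f 44 45 31
f 45 29 46
f 45 46 31
f 46 29 30
f 46 30 31
f 48 50 47
f 51 48 47
f 47 50 49
f 49 51 47
f 48 54 50
f 52 48 51
f 52 54 48
f 50 54 49
f 53 51 49
f 49 54 53
f 53 52 51
f 54 52 53

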